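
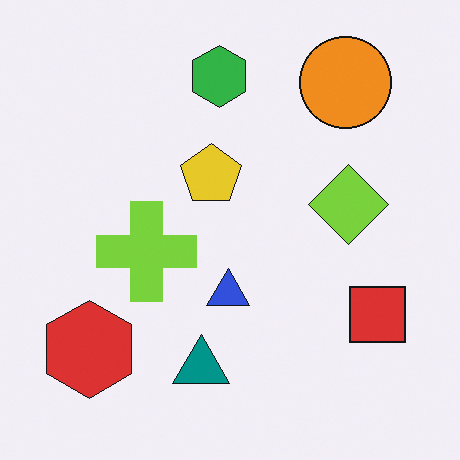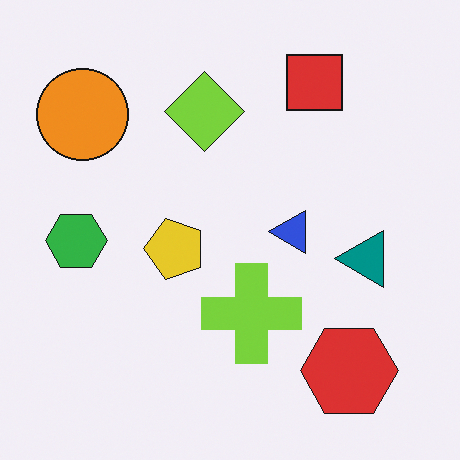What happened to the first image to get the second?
It was rotated 90° counter-clockwise.

The orange circle sits in the top-right of the first image and the top-left of the second — consistent with a whole-image 90° counter-clockwise rotation.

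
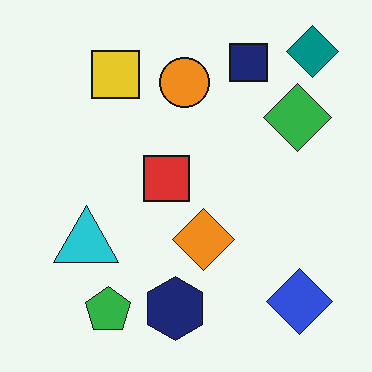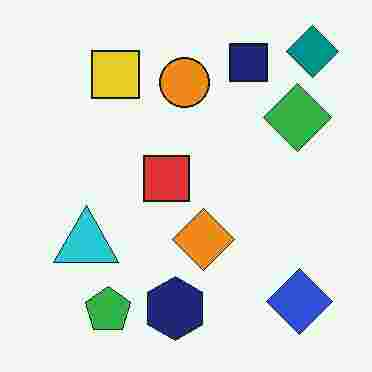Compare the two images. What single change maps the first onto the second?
The image was degraded with heavy JPEG compression.

Blocky 8×8 compression artifacts appear around shape edges and the flat background shows ringing — characteristic JPEG degradation.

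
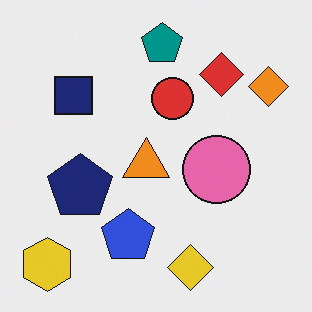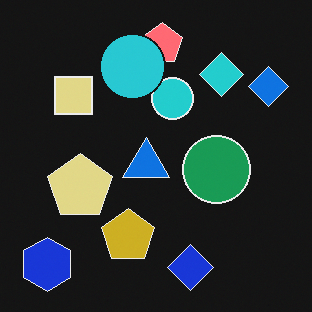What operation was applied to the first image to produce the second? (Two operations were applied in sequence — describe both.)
The image was color-inverted (negative), then overlaid with an additional cyan circle.

The light background has become dark and every shape's color is its complement — a photographic negative. A cyan circle appears in the second image that is absent from the first.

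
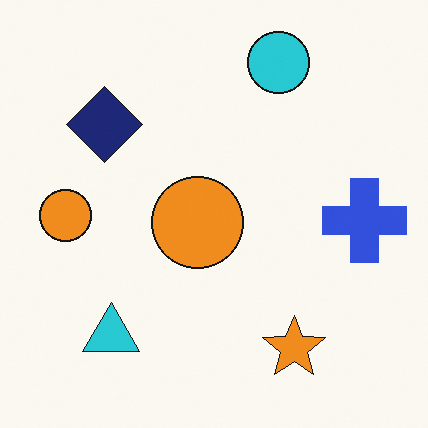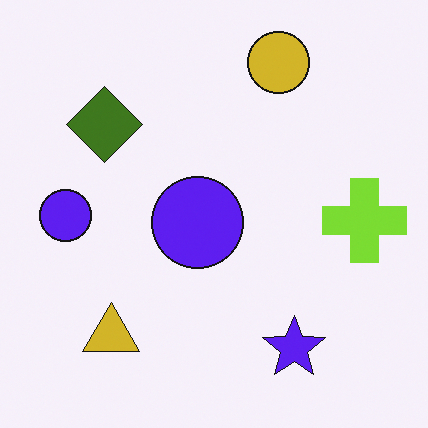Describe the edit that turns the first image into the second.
The second image is the first hue-shifted by a large amount.

Every shape's color has rotated by the same amount around the hue wheel — a uniform hue shift.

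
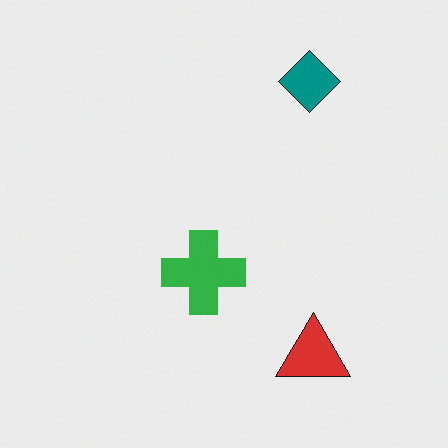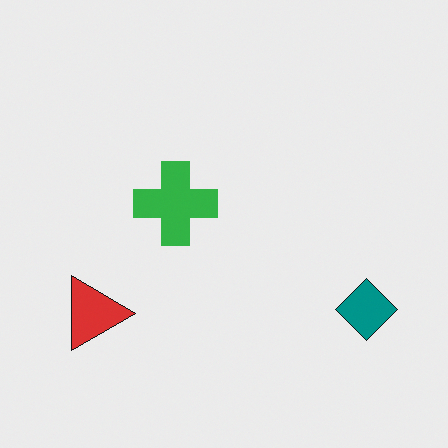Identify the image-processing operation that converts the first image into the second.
The transformation is: rotated 90° clockwise.

The teal diamond sits in the top-right of the first image and the bottom-right of the second — consistent with a whole-image 90° clockwise rotation.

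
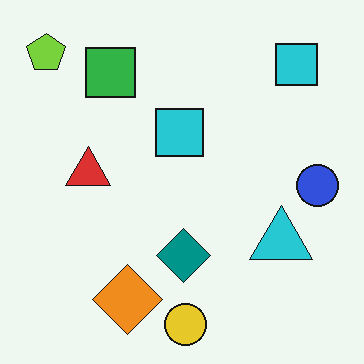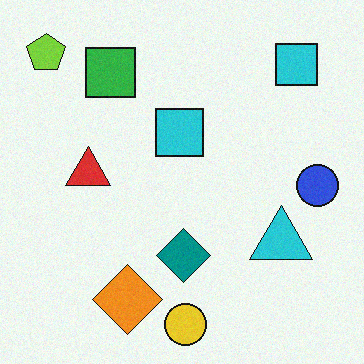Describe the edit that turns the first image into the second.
The image was degraded with subtle gaussian noise.

Random speckle covers the whole image, including the flat background.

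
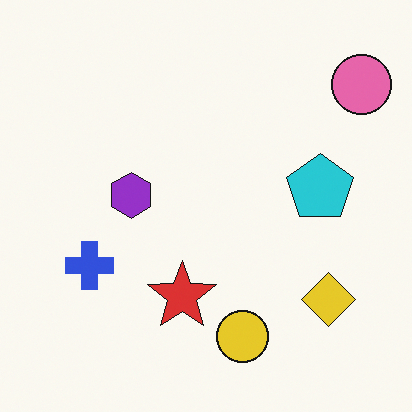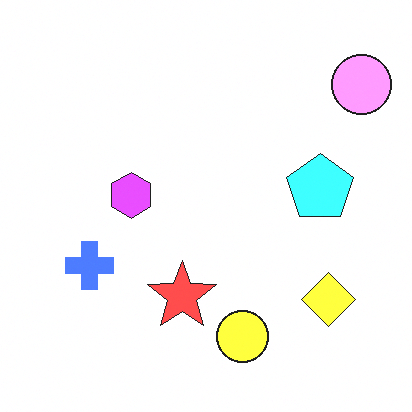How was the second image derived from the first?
This is the original image noticeably brightened.

Every pixel — background and shapes alike — is uniformly brightened.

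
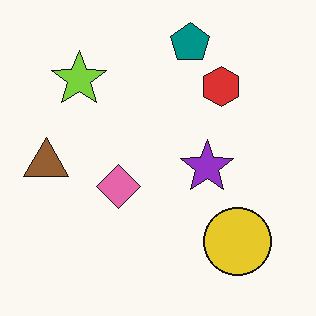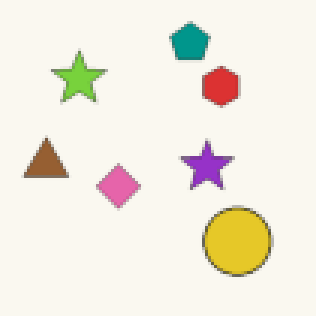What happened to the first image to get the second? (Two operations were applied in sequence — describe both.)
Slightly softened, then lightly pixelated (a mild mosaic effect).

Shape edges and outlines are uniformly softened across the whole image. Shapes are reduced to large square blocks; fine edges and outlines are lost — a downscale-then-upscale (mosaic) effect.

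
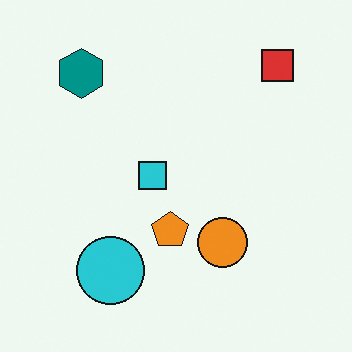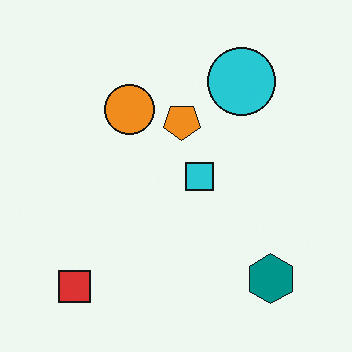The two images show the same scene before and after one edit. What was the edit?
The image was rotated 180°.

The red square sits in the top-right of the first image and the bottom-left of the second — consistent with a whole-image 180° rotation.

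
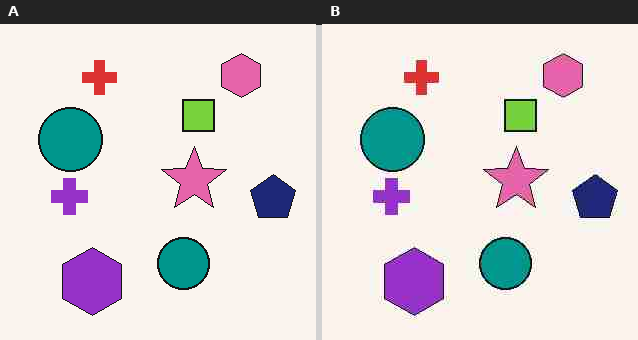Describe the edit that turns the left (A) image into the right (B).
It was degraded with heavy JPEG compression.

Blocky 8×8 compression artifacts appear around shape edges and the flat background shows ringing — characteristic JPEG degradation.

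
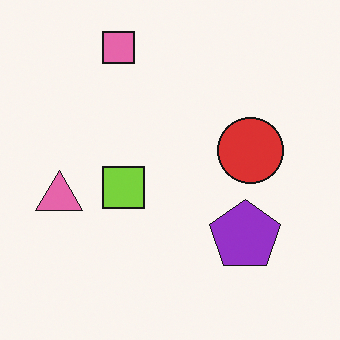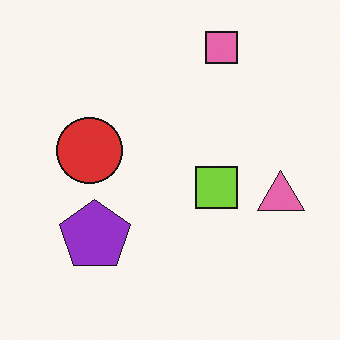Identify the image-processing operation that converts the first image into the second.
Flipped horizontally (left ↔ right).

The pink triangle is in the left of the first image and the right of the second — shapes on opposite sides of the vertical midline have swapped in a mirror flip.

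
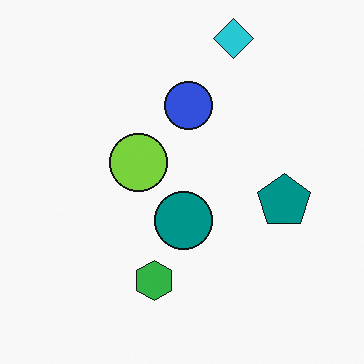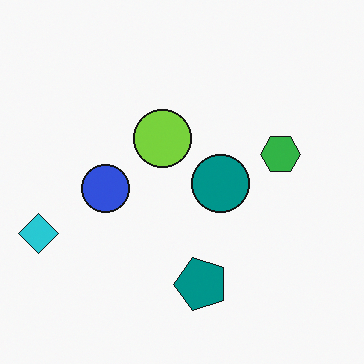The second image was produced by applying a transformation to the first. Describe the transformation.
The image was transposed (reflected across the top-left ↔ bottom-right diagonal).

Shapes have swapped their row and column positions — what was in the top-right is now in the bottom-left — a diagonal reflection.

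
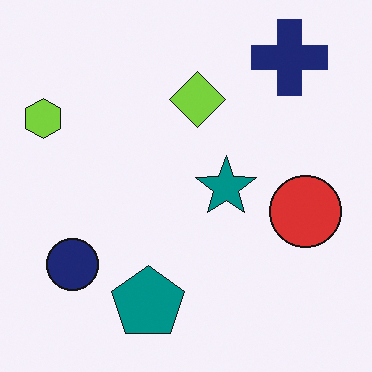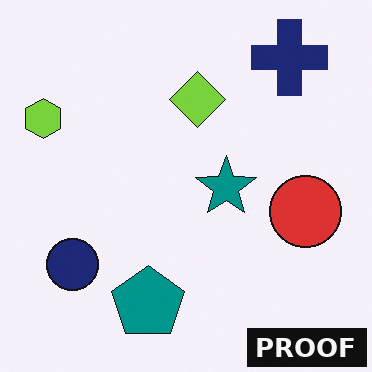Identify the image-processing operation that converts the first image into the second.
It was watermarked with the text "PROOF" in the lower-right corner.

A dark label reading "PROOF" appears in the lower-right corner.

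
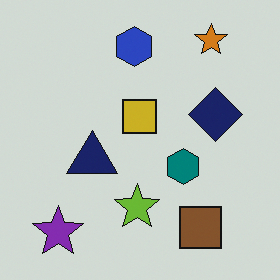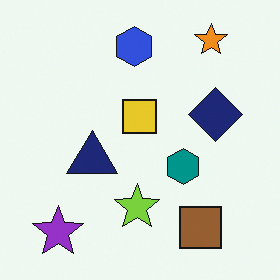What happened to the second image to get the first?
The image was slightly darkened.

Every pixel — background and shapes alike — is uniformly darkened.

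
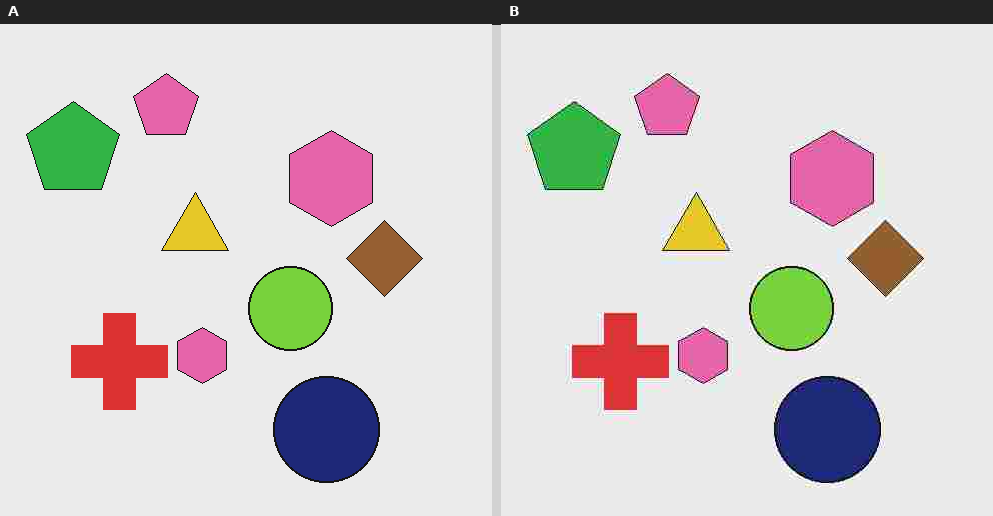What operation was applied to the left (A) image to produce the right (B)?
The transformation is: heavily JPEG-compressed with obvious blocking artifacts.

Blocky 8×8 compression artifacts appear around shape edges and the flat background shows ringing — characteristic JPEG degradation.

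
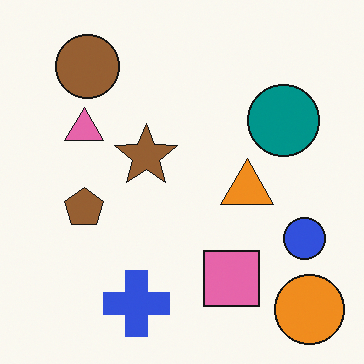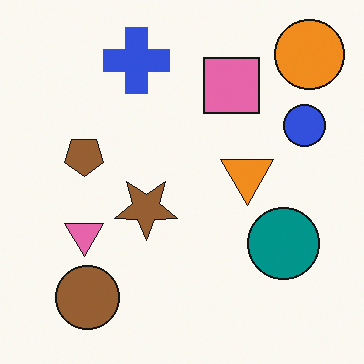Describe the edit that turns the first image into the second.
This is the original image flipped vertically (top ↔ bottom).

The orange circle is in the bottom-right of the first image and the top-right of the second — shapes on opposite sides of the horizontal midline have swapped in a mirror flip.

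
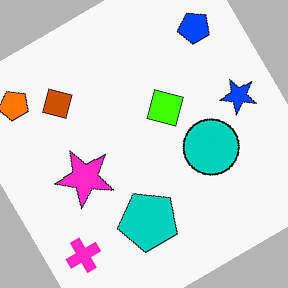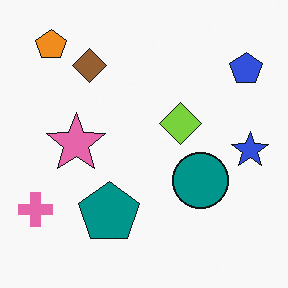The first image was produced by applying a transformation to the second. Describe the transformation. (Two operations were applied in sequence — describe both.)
Rotated counter-clockwise by a large amount — several tens of degrees, then heavily oversaturated.

Every shape is tilted by the same angle and the image corners show triangular fill wedges — a whole-image rotation by a non-right angle. All colors are more vivid — a global saturation change.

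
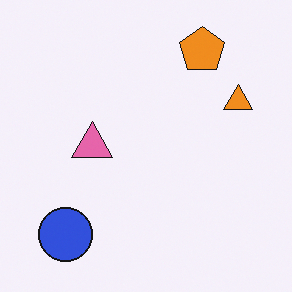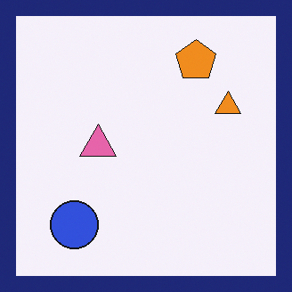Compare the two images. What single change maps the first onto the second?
The image was framed with a navy border.

A solid navy frame runs around the edge of the second image, with the content slightly shrunk inside it.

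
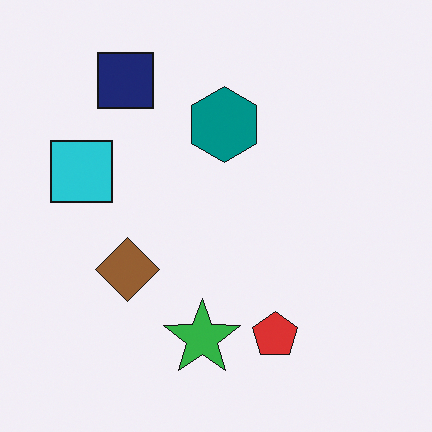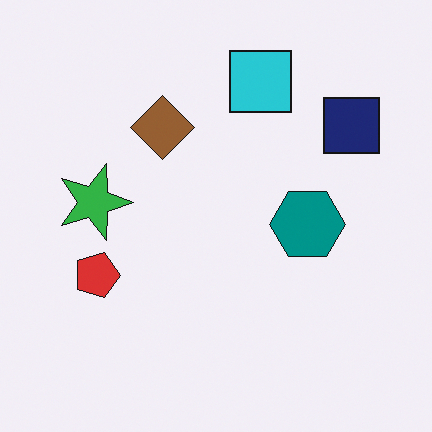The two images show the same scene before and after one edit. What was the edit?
The second image is the first rotated 90° clockwise.

The navy square sits in the top-left of the first image and the top-right of the second — consistent with a whole-image 90° clockwise rotation.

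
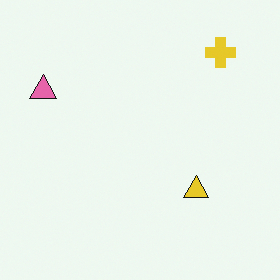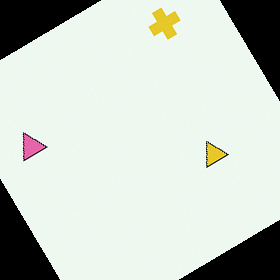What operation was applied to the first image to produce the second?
The second image is the first rotated counter-clockwise by a large amount — several tens of degrees.

Every shape is tilted by the same angle and the image corners show triangular fill wedges — a whole-image rotation by a non-right angle.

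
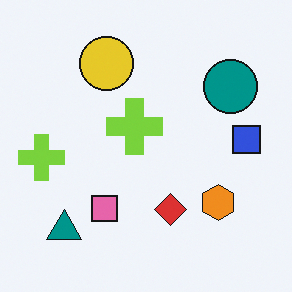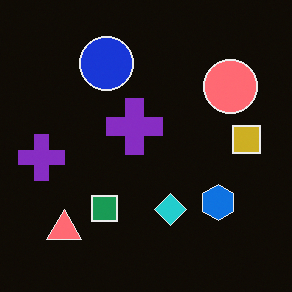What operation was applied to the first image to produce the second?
The image was color-inverted (negative).

The light background has become dark and every shape's color is its complement — a photographic negative.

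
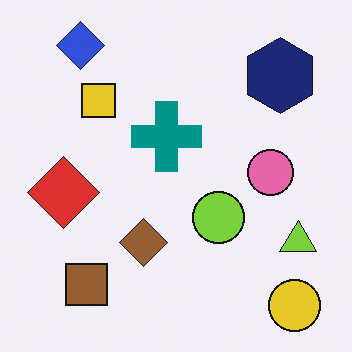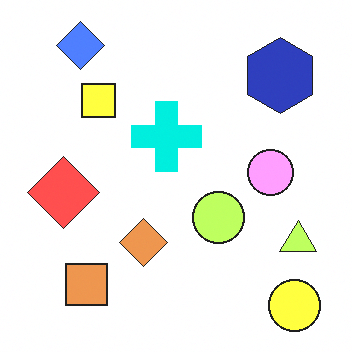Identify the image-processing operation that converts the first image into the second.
It was substantially brightened.

Every pixel — background and shapes alike — is uniformly brightened.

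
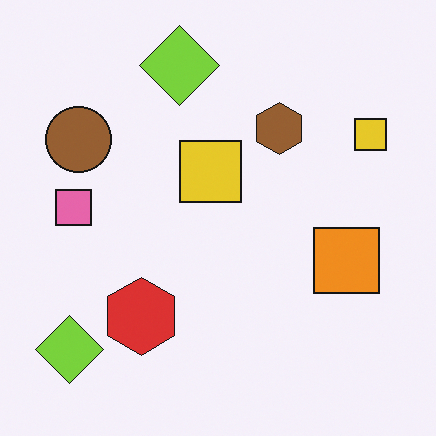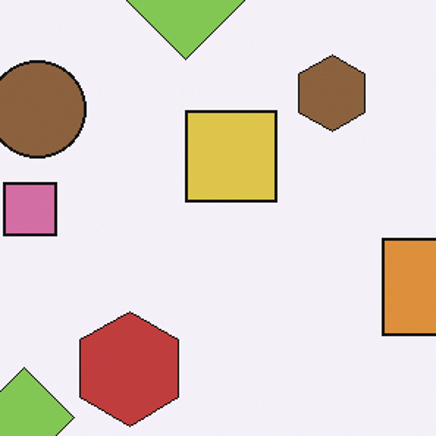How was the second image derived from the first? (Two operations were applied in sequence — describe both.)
It was slightly desaturated, then cropped to a modestly smaller region and rescaled.

All colors are more muted and greyish — a global saturation change. The visible shapes are larger and the field of view is narrower; shapes near the original edges may be partly or wholly outside the frame — a crop-and-rescale.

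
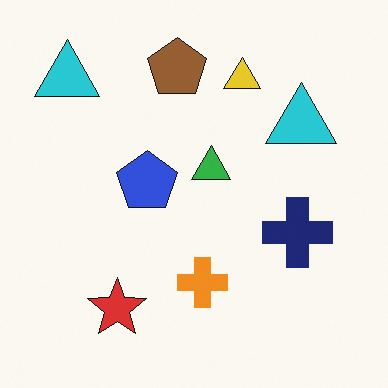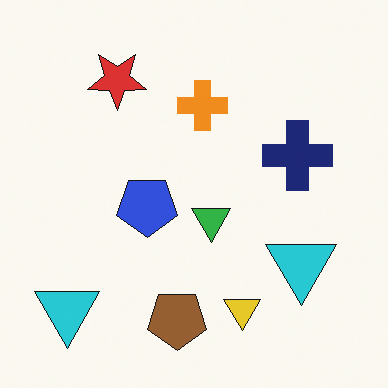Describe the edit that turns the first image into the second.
The image was flipped vertically (top ↔ bottom).

The brown pentagon is in the top of the first image and the bottom of the second — shapes on opposite sides of the horizontal midline have swapped in a mirror flip.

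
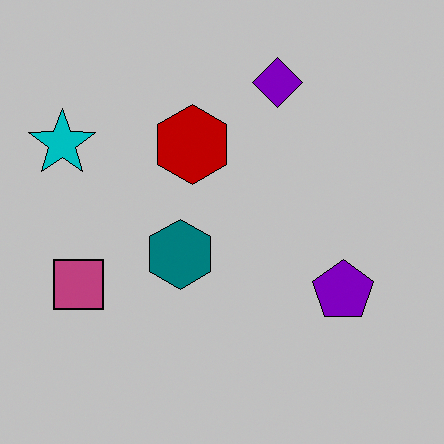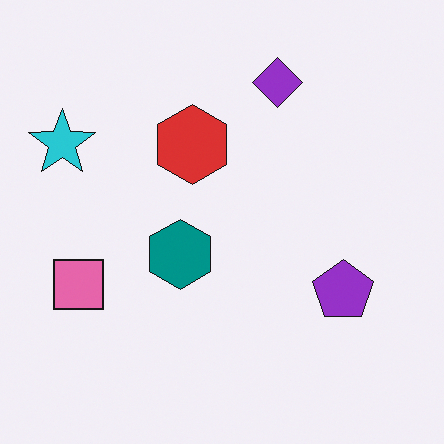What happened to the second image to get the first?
The first image is the second aggressively posterized.

Each flat color has snapped to a coarser quantized level — most visibly, the near-white background has dropped to a flat grey.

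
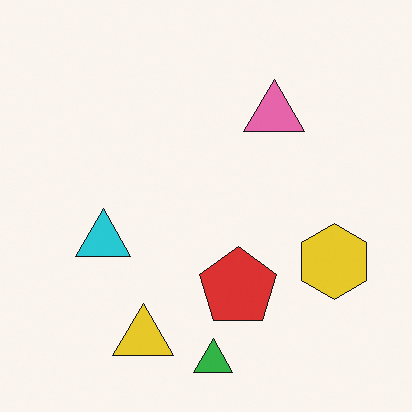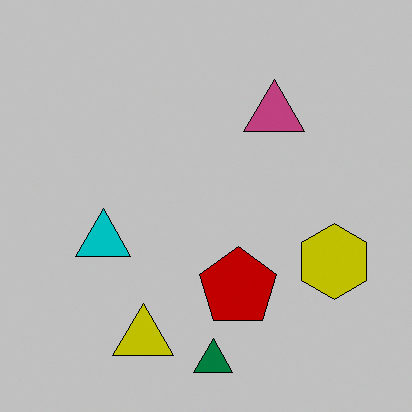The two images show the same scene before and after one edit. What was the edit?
The second image is the first heavily posterized to just a handful of flat colors.

Each flat color has snapped to a coarser quantized level — most visibly, the near-white background has dropped to a flat grey.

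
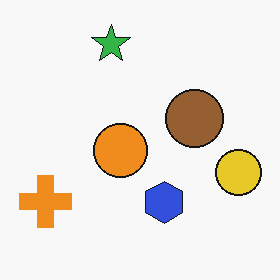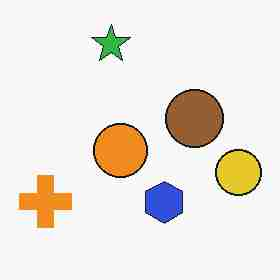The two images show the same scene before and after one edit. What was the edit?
Heavily JPEG-compressed with obvious blocking artifacts.

Blocky 8×8 compression artifacts appear around shape edges and the flat background shows ringing — characteristic JPEG degradation.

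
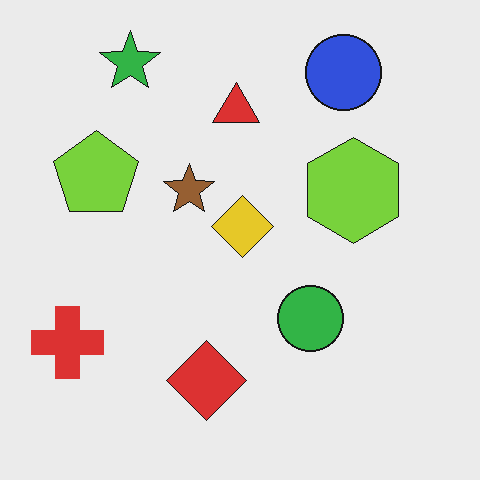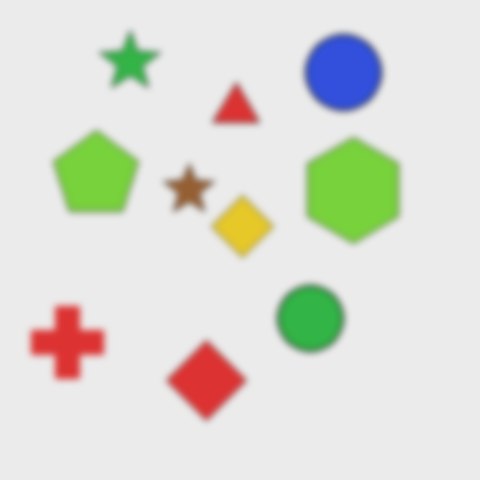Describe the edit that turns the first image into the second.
The image was moderately blurred.

Shape edges and outlines are uniformly softened across the whole image.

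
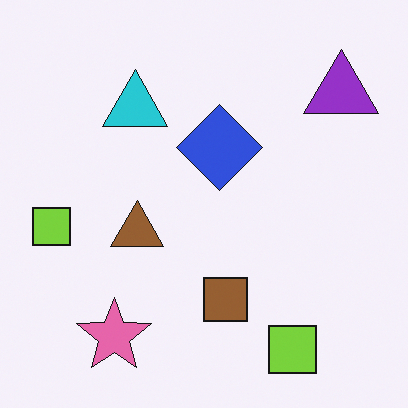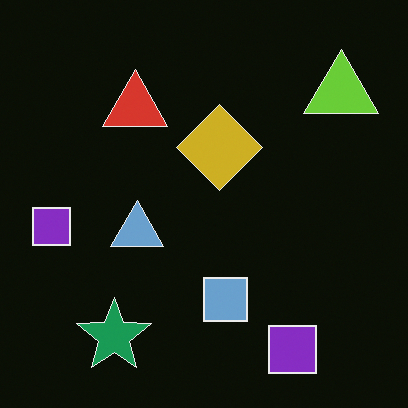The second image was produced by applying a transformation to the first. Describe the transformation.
It was color-inverted (negative).

The light background has become dark and every shape's color is its complement — a photographic negative.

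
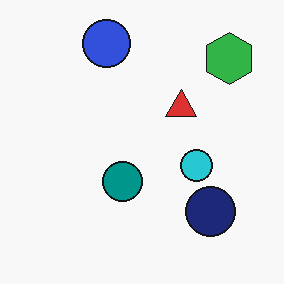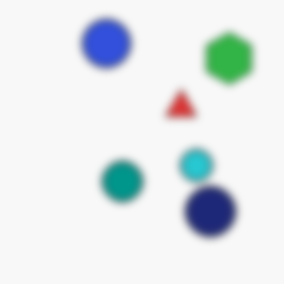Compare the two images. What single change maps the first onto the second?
The second image is the first moderately blurred.

Shape edges and outlines are uniformly softened across the whole image.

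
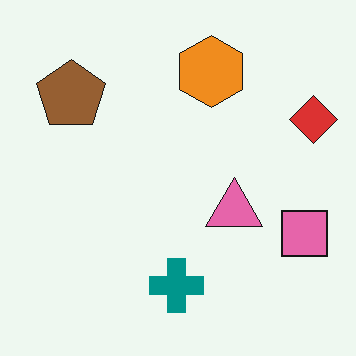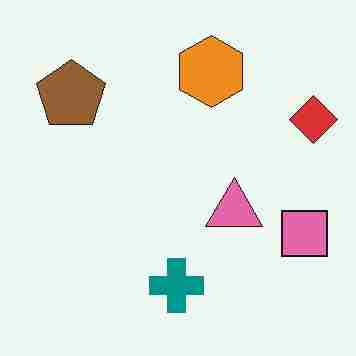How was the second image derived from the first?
The image was heavily JPEG-compressed with obvious blocking artifacts.

Blocky 8×8 compression artifacts appear around shape edges and the flat background shows ringing — characteristic JPEG degradation.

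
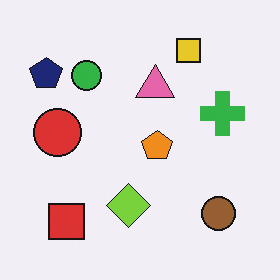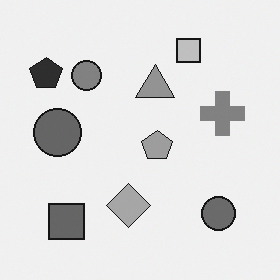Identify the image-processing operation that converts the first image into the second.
It was converted to grayscale.

All color is removed — every shape is now a shade of grey.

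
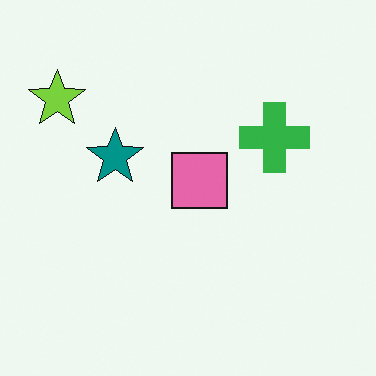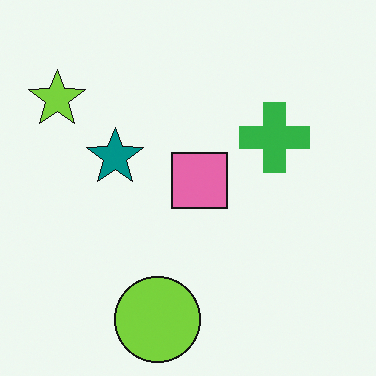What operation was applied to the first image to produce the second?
It was overlaid with an additional lime circle.

A lime circle appears in the second image that is absent from the first.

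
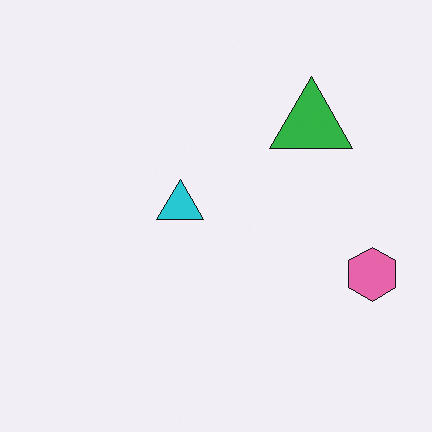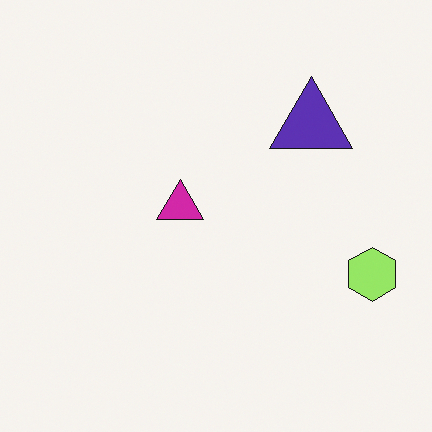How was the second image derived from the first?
It was hue-shifted through roughly a third of the color wheel.

Every shape's color has rotated by the same amount around the hue wheel — a uniform hue shift.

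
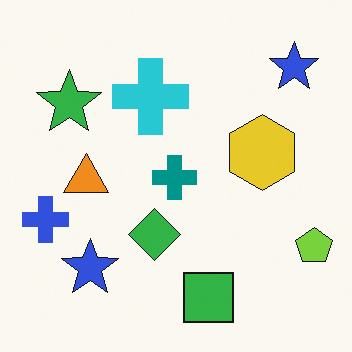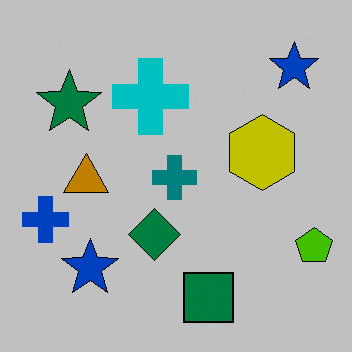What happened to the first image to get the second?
The second image is the first aggressively posterized.

Each flat color has snapped to a coarser quantized level — most visibly, the near-white background has dropped to a flat grey.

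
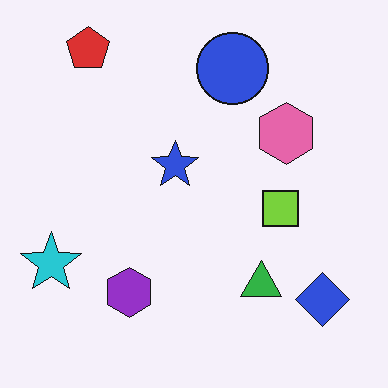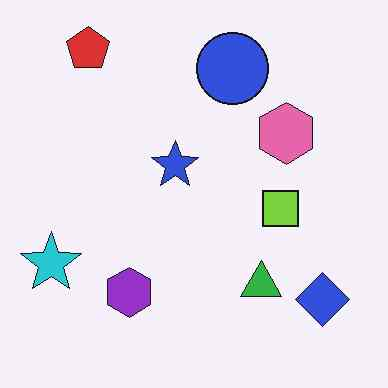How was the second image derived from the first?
It was given moderate JPEG compression.

Blocky 8×8 compression artifacts appear around shape edges and the flat background shows ringing — characteristic JPEG degradation.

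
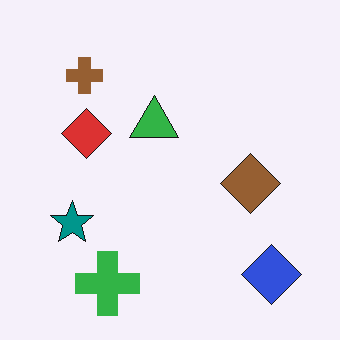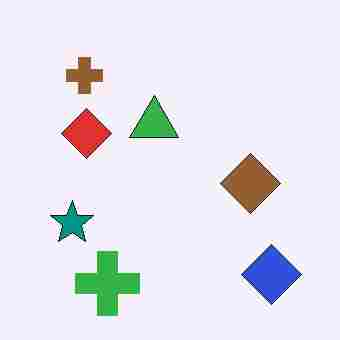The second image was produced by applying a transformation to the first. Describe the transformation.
Degraded with heavy JPEG compression.

Blocky 8×8 compression artifacts appear around shape edges and the flat background shows ringing — characteristic JPEG degradation.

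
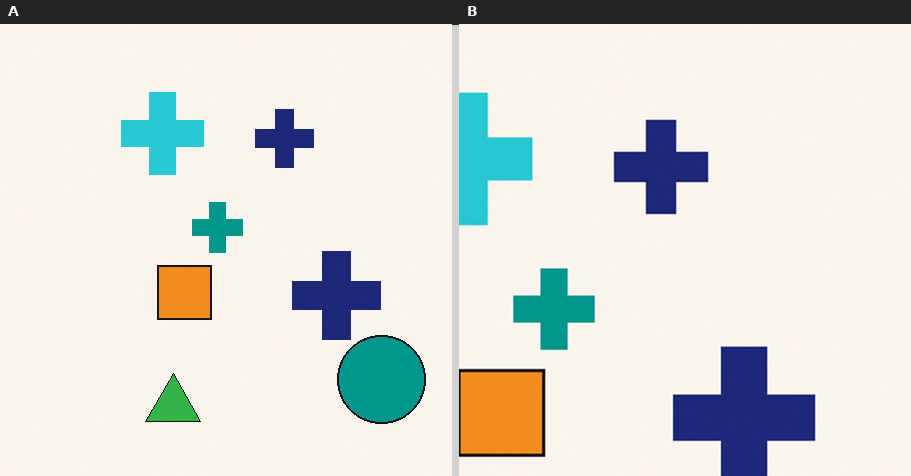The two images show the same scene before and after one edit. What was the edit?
Cropped to a modestly smaller region and rescaled.

The visible shapes are larger and the field of view is narrower; shapes near the original edges may be partly or wholly outside the frame — a crop-and-rescale.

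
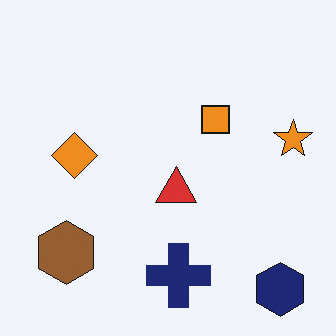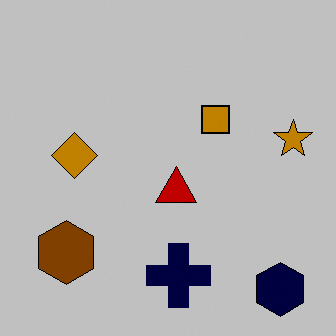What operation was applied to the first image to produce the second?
The second image is the first heavily posterized to just a handful of flat colors.

Each flat color has snapped to a coarser quantized level — most visibly, the near-white background has dropped to a flat grey.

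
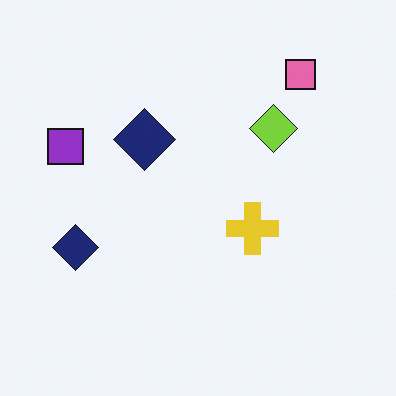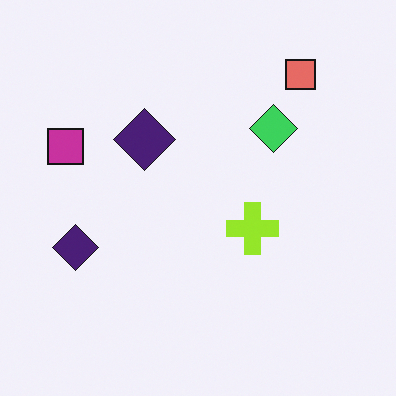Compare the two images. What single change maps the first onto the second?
The image was hue-shifted by a small amount.

Every shape's color has rotated by the same amount around the hue wheel — a uniform hue shift.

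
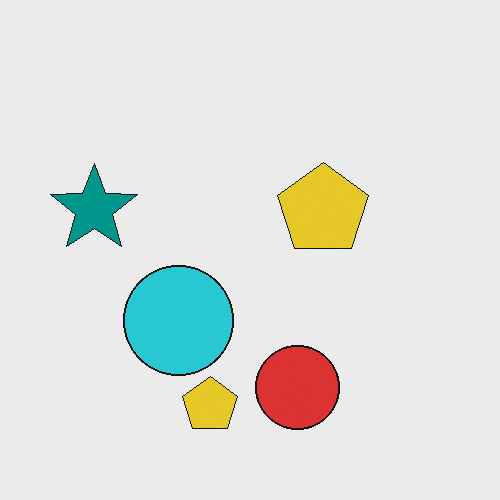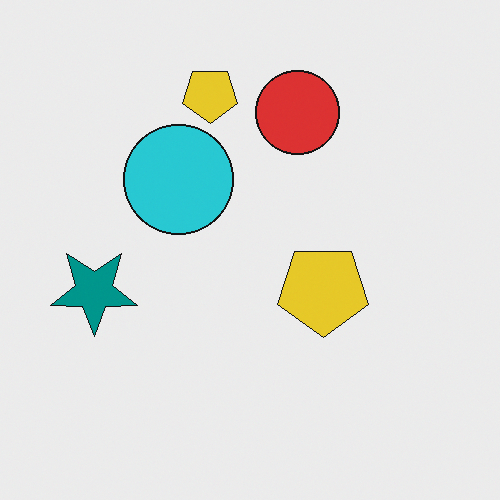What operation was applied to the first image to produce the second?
Flipped vertically (top ↔ bottom).

The red circle is in the bottom of the first image and the top of the second — shapes on opposite sides of the horizontal midline have swapped in a mirror flip.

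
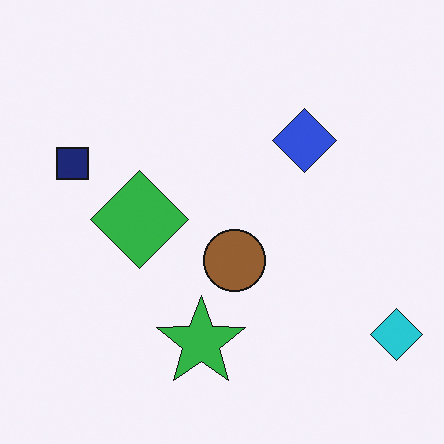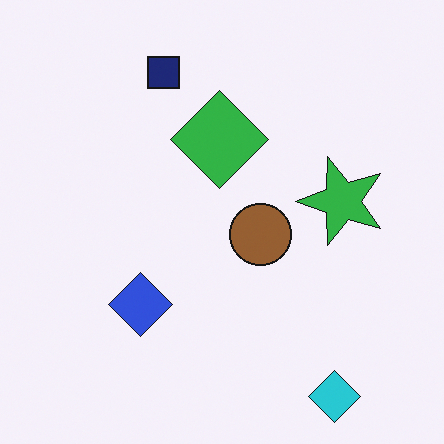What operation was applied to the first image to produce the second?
The transformation is: transposed (reflected across the top-left ↔ bottom-right diagonal).

Shapes have swapped their row and column positions — what was in the top-right is now in the bottom-left — a diagonal reflection.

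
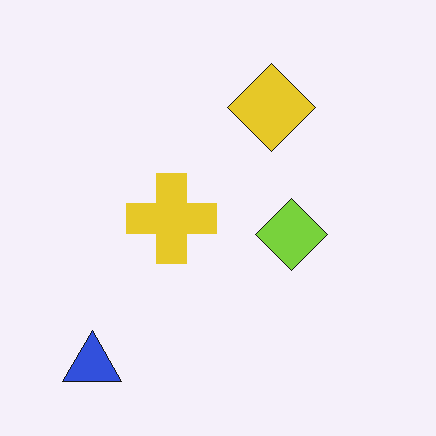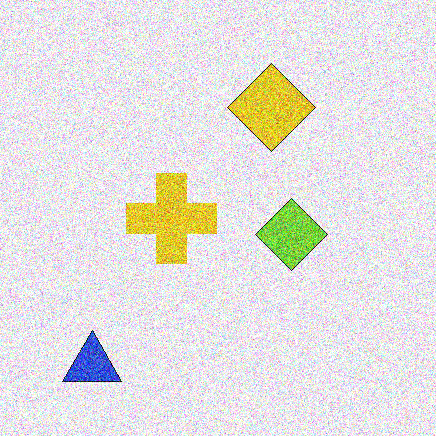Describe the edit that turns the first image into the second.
The image was degraded with heavy additive noise.

Random speckle covers the whole image, including the flat background.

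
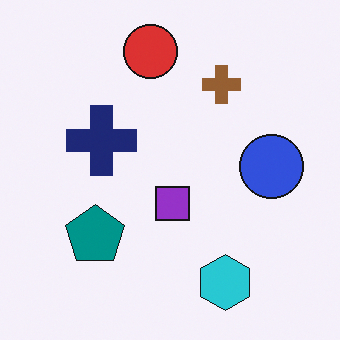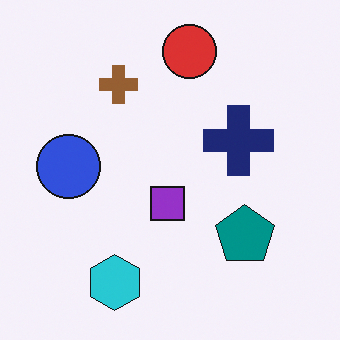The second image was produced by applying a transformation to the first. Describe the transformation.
The transformation is: flipped horizontally (left ↔ right).

The blue circle is in the right of the first image and the left of the second — shapes on opposite sides of the vertical midline have swapped in a mirror flip.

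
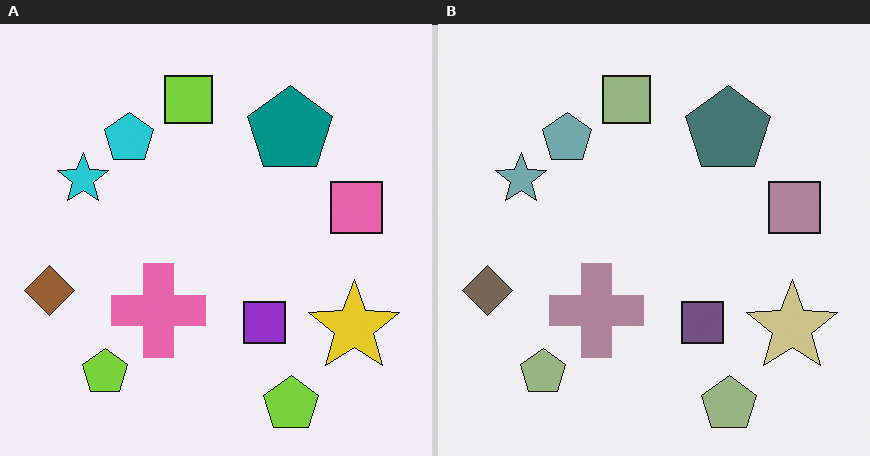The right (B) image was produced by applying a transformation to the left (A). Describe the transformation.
The transformation is: heavily desaturated.

All colors are more muted and greyish — a global saturation change.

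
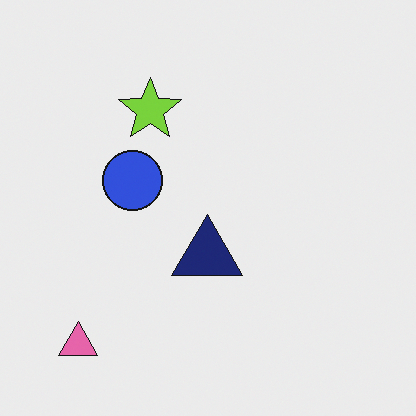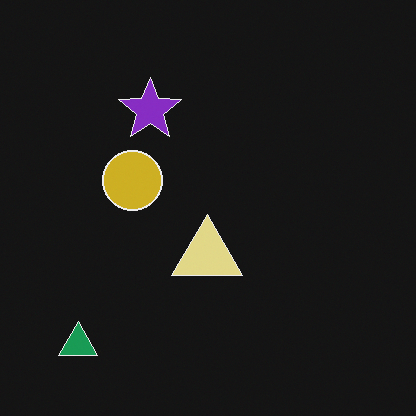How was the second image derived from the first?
The second image is the first color-inverted (negative).

The light background has become dark and every shape's color is its complement — a photographic negative.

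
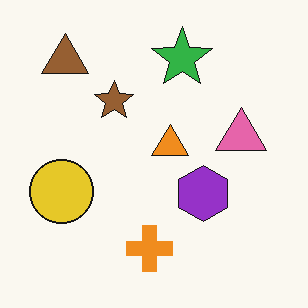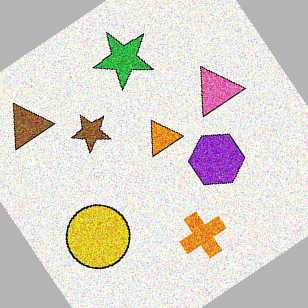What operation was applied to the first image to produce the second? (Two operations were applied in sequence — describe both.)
It was degraded with a thick layer of grain, then rotated counter-clockwise by a large amount — several tens of degrees.

Random speckle covers the whole image, including the flat background. Every shape is tilted by the same angle and the image corners show triangular fill wedges — a whole-image rotation by a non-right angle.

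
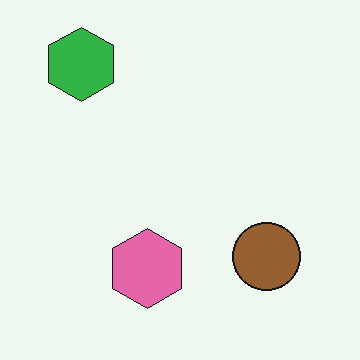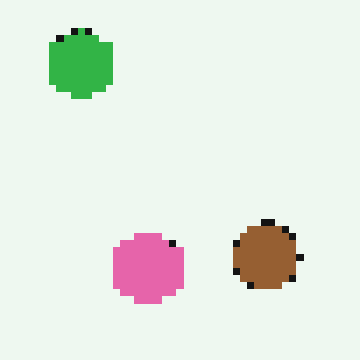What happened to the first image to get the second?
The image was moderately pixelated.

Shapes are reduced to large square blocks; fine edges and outlines are lost — a downscale-then-upscale (mosaic) effect.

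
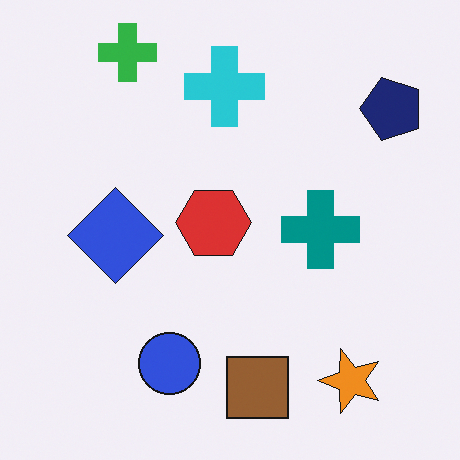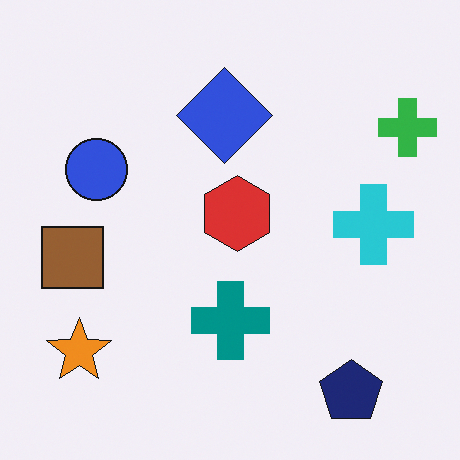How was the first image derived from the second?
Rotated 90° counter-clockwise.

The green cross sits in the top-right of the second image and the top-left of the first — consistent with a whole-image 90° counter-clockwise rotation.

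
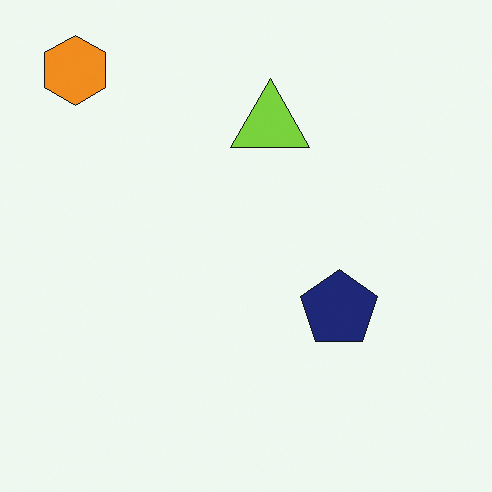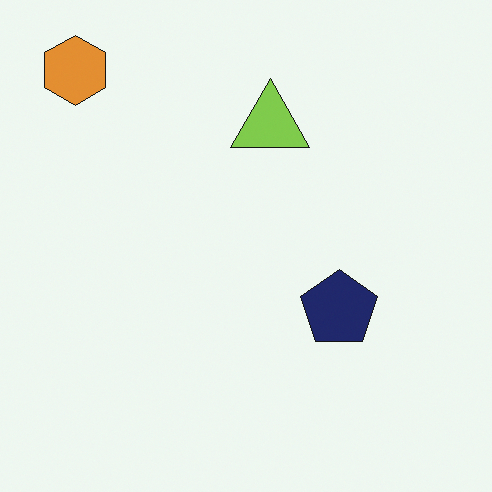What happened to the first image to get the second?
It was slightly desaturated.

All colors are more muted and greyish — a global saturation change.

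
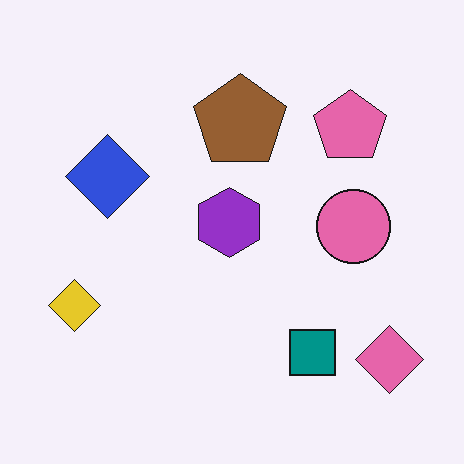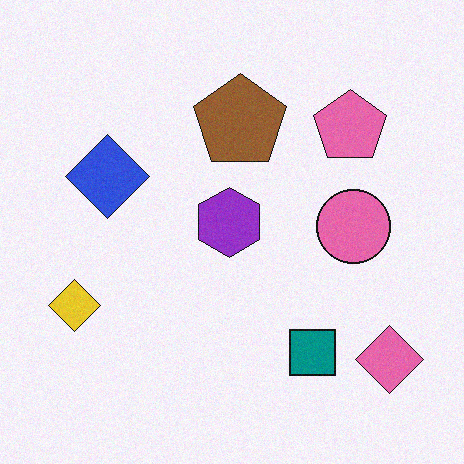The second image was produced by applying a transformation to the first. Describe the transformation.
It was degraded with light additive noise.

Random speckle covers the whole image, including the flat background.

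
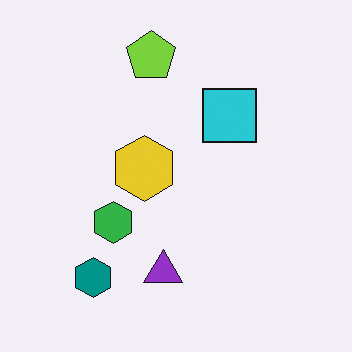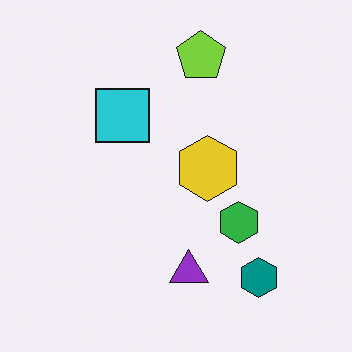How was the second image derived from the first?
The second image is the first flipped horizontally (left ↔ right).

The teal hexagon is in the bottom-left of the first image and the bottom-right of the second — shapes on opposite sides of the vertical midline have swapped in a mirror flip.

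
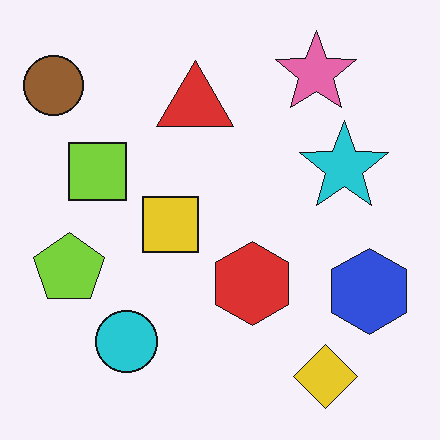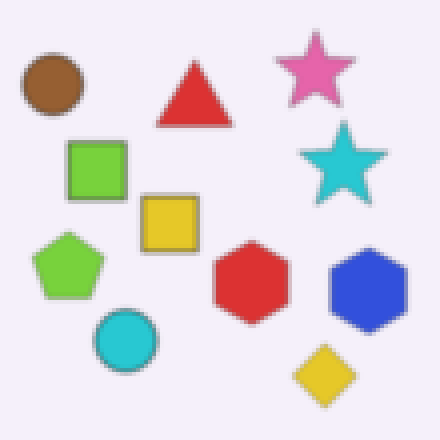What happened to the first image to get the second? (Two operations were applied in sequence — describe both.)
This is the original image slightly softened, then lightly pixelated (a mild mosaic effect).

Shape edges and outlines are uniformly softened across the whole image. Shapes are reduced to large square blocks; fine edges and outlines are lost — a downscale-then-upscale (mosaic) effect.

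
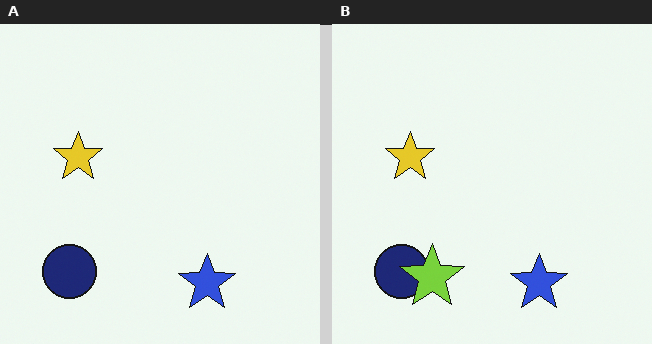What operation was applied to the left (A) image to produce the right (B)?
The image was overlaid with an additional lime star.

A lime star appears in the right (B) image that is absent from the left (A).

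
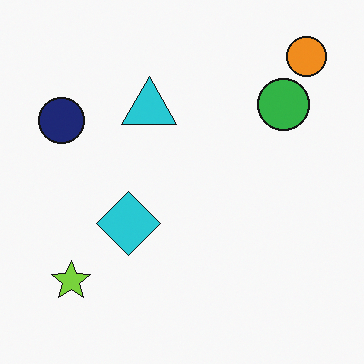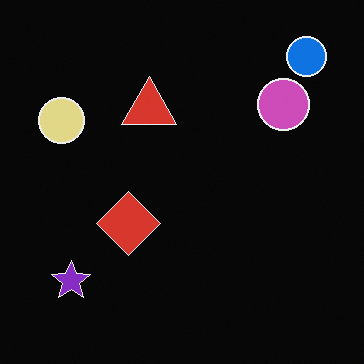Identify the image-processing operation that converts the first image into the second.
The second image is the first color-inverted (negative).

The light background has become dark and every shape's color is its complement — a photographic negative.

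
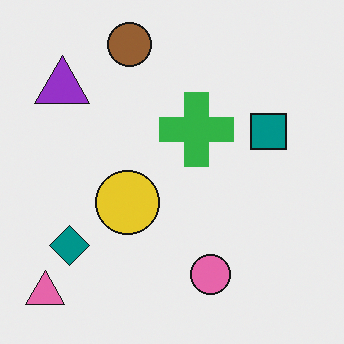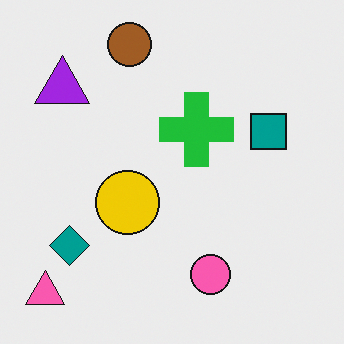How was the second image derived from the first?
It was slightly oversaturated.

All colors are more vivid — a global saturation change.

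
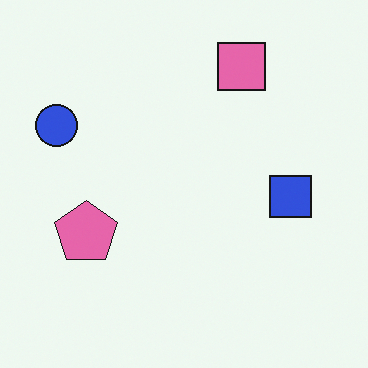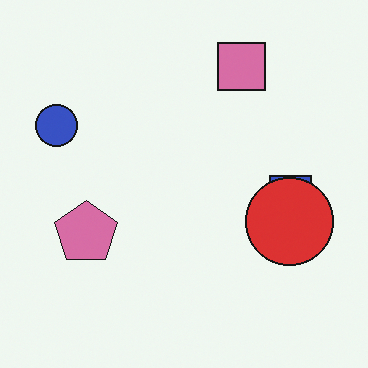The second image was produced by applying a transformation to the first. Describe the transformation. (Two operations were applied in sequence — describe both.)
The image was slightly desaturated, then overlaid with an additional red circle.

All colors are more muted and greyish — a global saturation change. A red circle appears in the second image that is absent from the first.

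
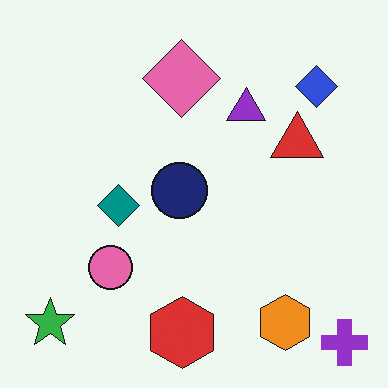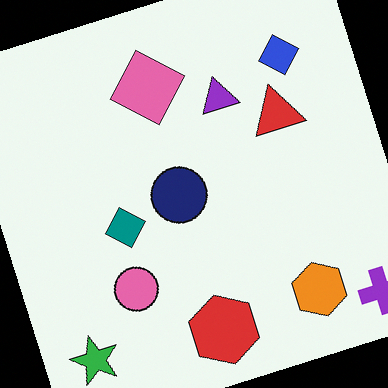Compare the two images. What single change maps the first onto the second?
The image was rotated counter-clockwise by a moderate amount.

Every shape is tilted by the same angle and the image corners show triangular fill wedges — a whole-image rotation by a non-right angle.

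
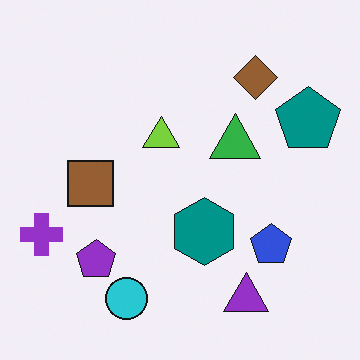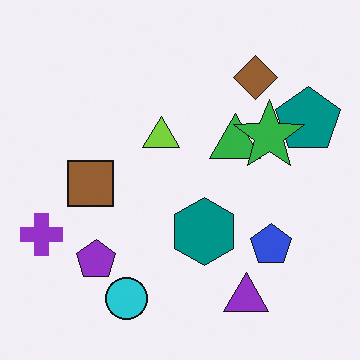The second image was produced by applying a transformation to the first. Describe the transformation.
This is the original image overlaid with an additional green star.

A green star appears in the second image that is absent from the first.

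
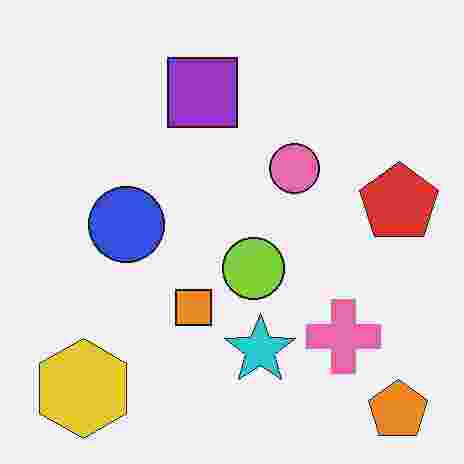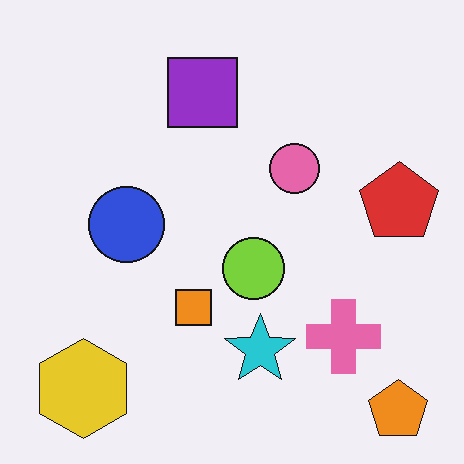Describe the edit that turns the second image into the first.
This is the original image heavily JPEG-compressed with obvious blocking artifacts.

Blocky 8×8 compression artifacts appear around shape edges and the flat background shows ringing — characteristic JPEG degradation.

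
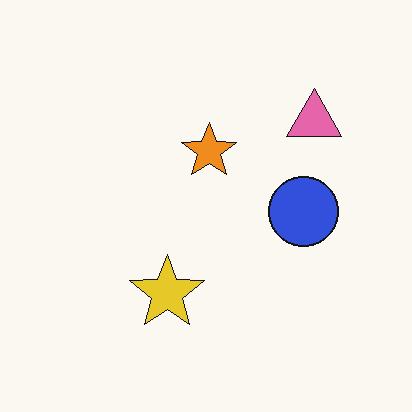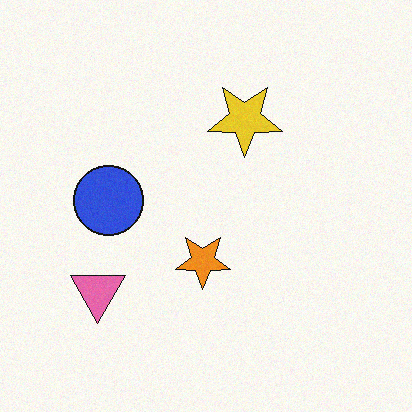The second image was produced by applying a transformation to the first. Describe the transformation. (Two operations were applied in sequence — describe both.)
Rotated 180°, then degraded with a light layer of grain.

The pink triangle sits in the top-right of the first image and the bottom-left of the second — consistent with a whole-image 180° rotation. Random speckle covers the whole image, including the flat background.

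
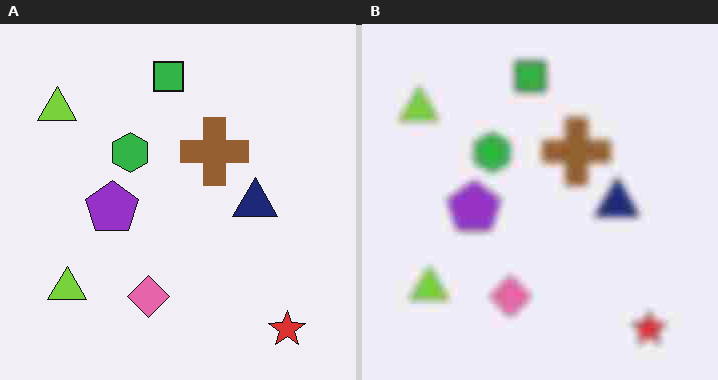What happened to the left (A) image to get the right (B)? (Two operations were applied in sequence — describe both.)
It was noticeably gaussian-blurred, then heavily JPEG-compressed with obvious blocking artifacts.

Shape edges and outlines are uniformly softened across the whole image. Blocky 8×8 compression artifacts appear around shape edges and the flat background shows ringing — characteristic JPEG degradation.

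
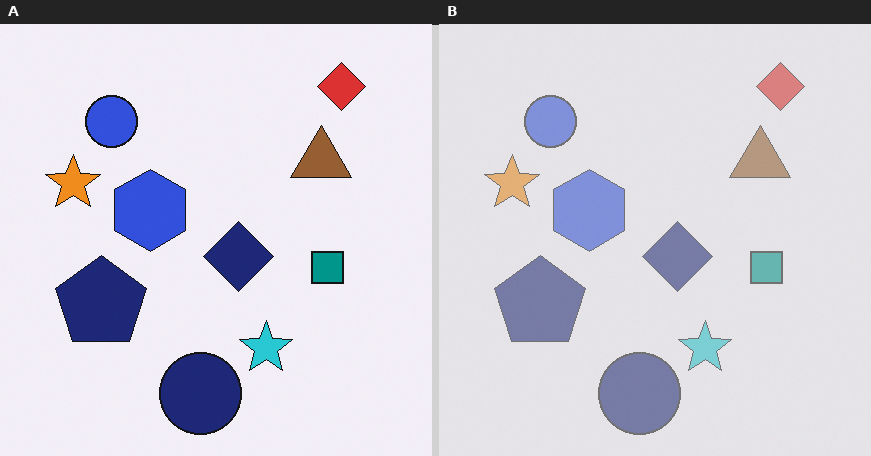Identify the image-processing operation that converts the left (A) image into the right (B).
The right (B) image is the left (A) washed out (contrast reduced).

Tones are pushed toward mid-grey across the whole image — a global contrast change.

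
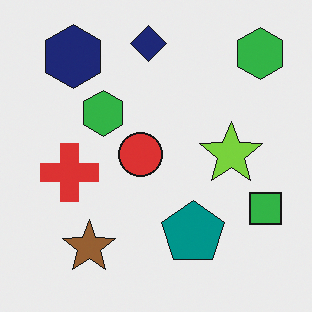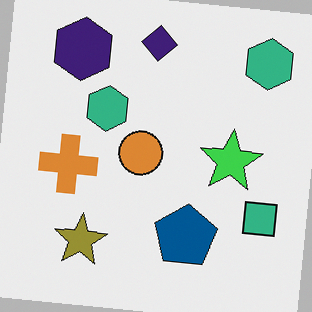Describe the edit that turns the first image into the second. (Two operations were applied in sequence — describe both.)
Rotated clockwise by a slight angle, then hue-shifted by a small amount.

Every shape is tilted by the same angle and the image corners show triangular fill wedges — a whole-image rotation by a non-right angle. Every shape's color has rotated by the same amount around the hue wheel — a uniform hue shift.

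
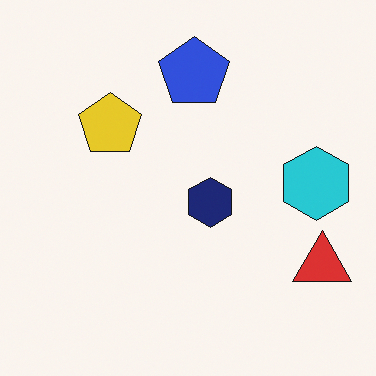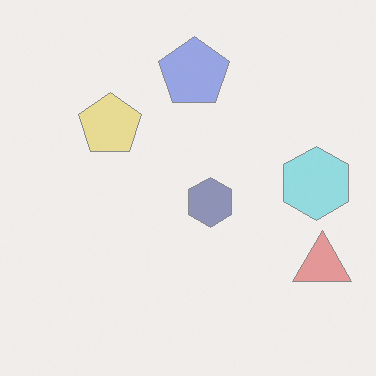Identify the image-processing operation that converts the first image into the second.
The transformation is: given much lower contrast.

Tones are pushed toward mid-grey across the whole image — a global contrast change.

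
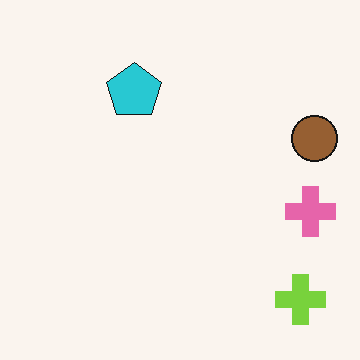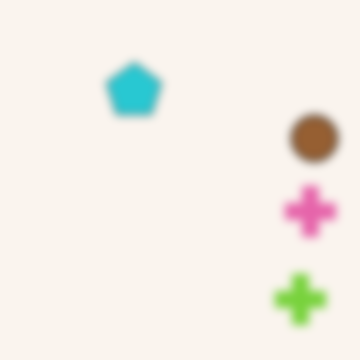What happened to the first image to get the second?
The transformation is: moderately blurred.

Shape edges and outlines are uniformly softened across the whole image.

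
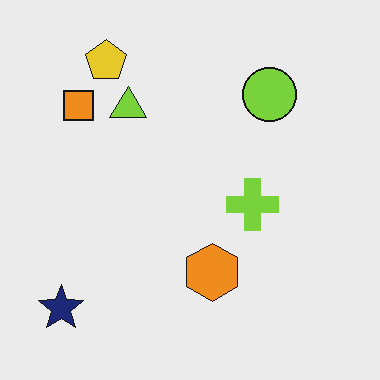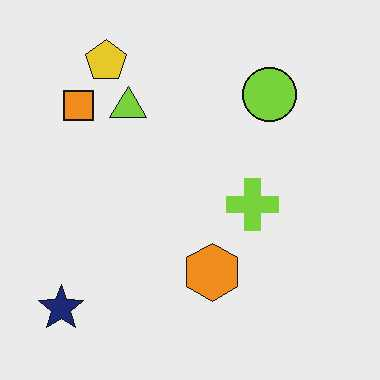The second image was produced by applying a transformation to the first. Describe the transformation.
This is the original image given moderate JPEG compression.

Blocky 8×8 compression artifacts appear around shape edges and the flat background shows ringing — characteristic JPEG degradation.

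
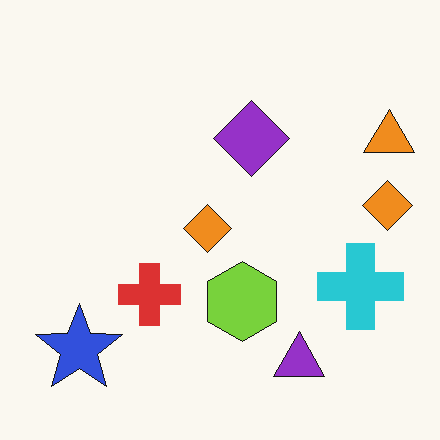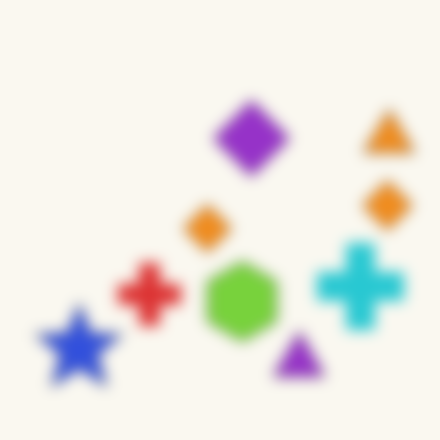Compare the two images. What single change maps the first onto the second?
The transformation is: heavily blurred.

Shape edges and outlines are uniformly softened across the whole image.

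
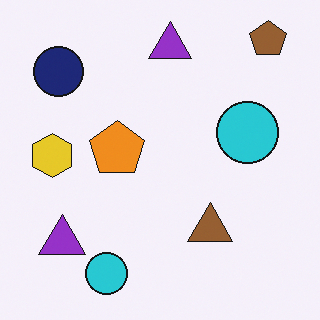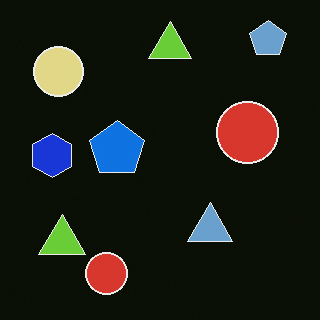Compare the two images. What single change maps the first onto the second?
The second image is the first color-inverted (negative).

The light background has become dark and every shape's color is its complement — a photographic negative.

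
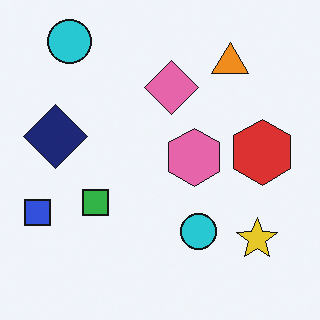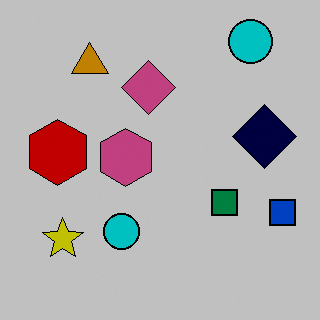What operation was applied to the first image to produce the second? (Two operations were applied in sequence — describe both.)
This is the original image flipped horizontally (left ↔ right), then heavily posterized to just a handful of flat colors.

The blue square is in the left of the first image and the right of the second — shapes on opposite sides of the vertical midline have swapped in a mirror flip. Each flat color has snapped to a coarser quantized level — most visibly, the near-white background has dropped to a flat grey.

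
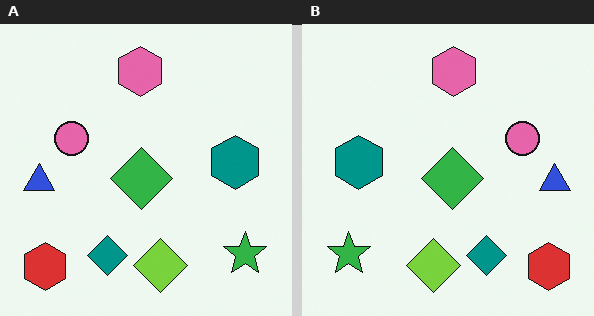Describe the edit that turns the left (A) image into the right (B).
The right (B) image is the left (A) flipped horizontally (left ↔ right).

The blue triangle is in the left of the left (A) image and the right of the right (B) — shapes on opposite sides of the vertical midline have swapped in a mirror flip.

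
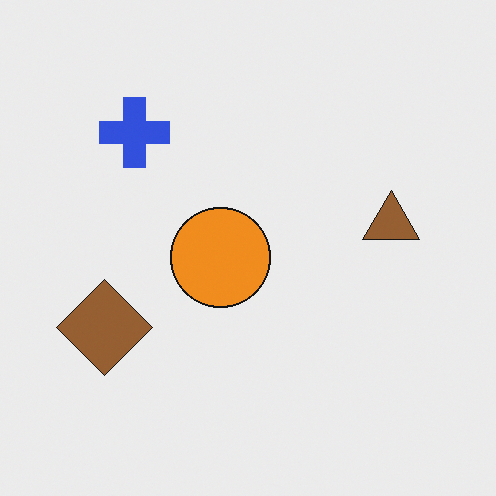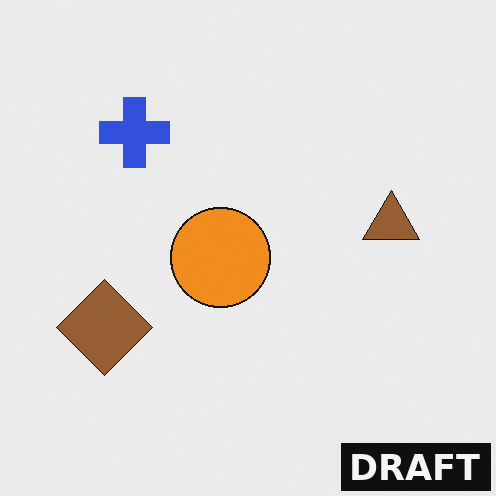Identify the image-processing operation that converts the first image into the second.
This is the original image watermarked with the text "DRAFT" in the lower-right corner.

A dark label reading "DRAFT" appears in the lower-right corner.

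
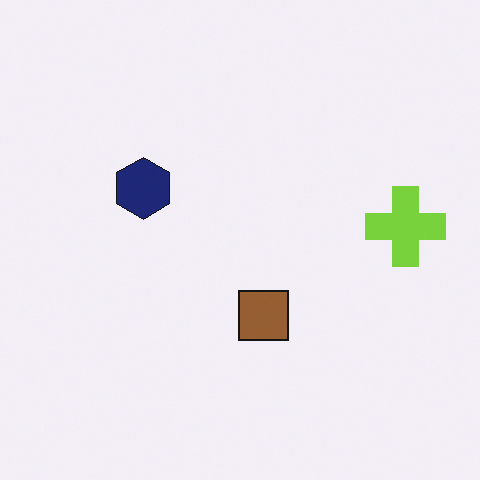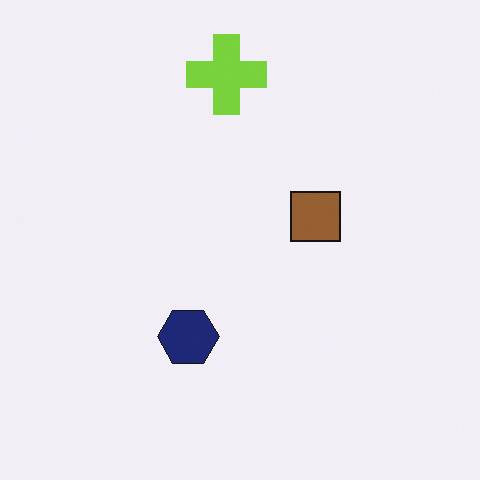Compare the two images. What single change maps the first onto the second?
It was rotated 90° counter-clockwise.

The lime cross sits in the right of the first image and the top of the second — consistent with a whole-image 90° counter-clockwise rotation.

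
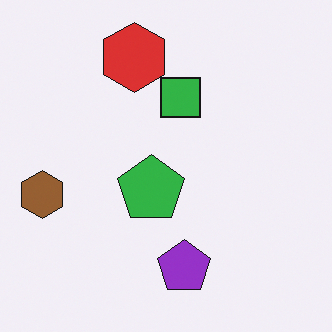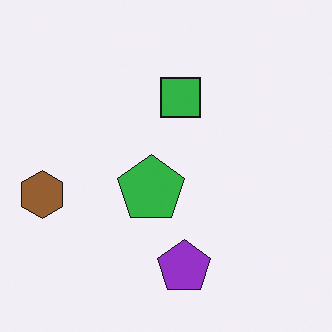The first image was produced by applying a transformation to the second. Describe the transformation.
The transformation is: overlaid with an additional red hexagon.

A red hexagon appears in the first image that is absent from the second.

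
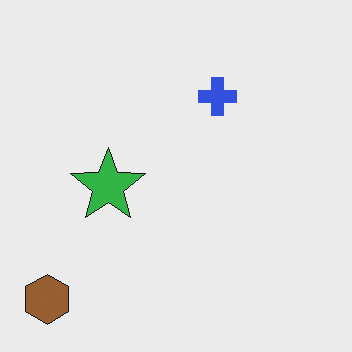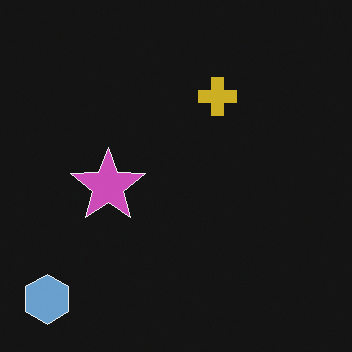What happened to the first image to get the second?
The second image is the first color-inverted (negative).

The light background has become dark and every shape's color is its complement — a photographic negative.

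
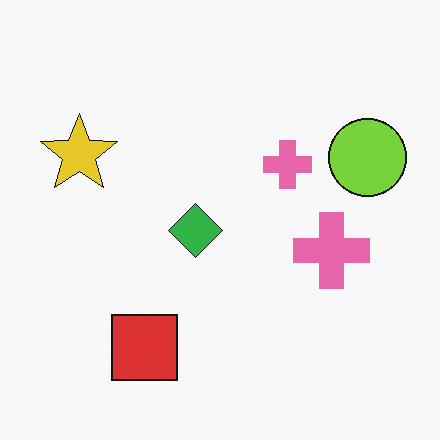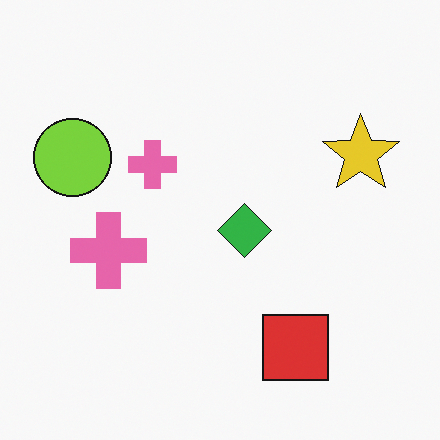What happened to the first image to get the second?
The second image is the first flipped horizontally (left ↔ right).

The lime circle is in the right of the first image and the left of the second — shapes on opposite sides of the vertical midline have swapped in a mirror flip.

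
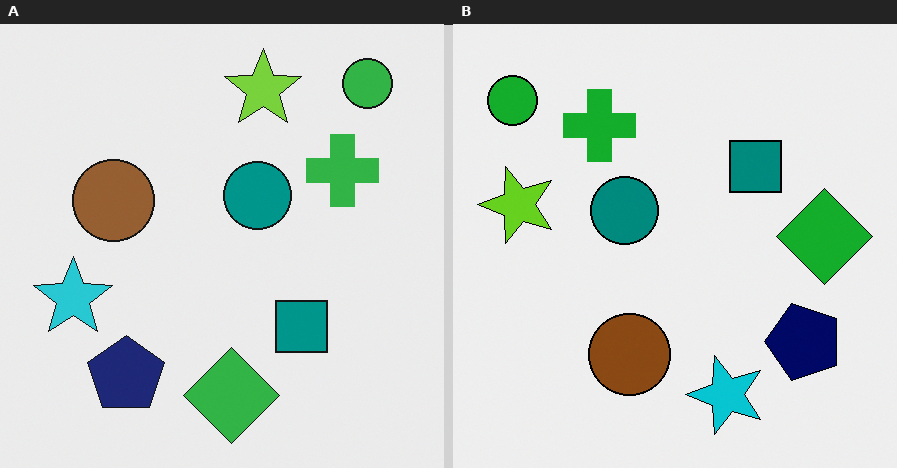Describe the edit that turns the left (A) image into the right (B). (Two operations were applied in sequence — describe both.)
Given slightly increased contrast, then rotated 90° counter-clockwise.

Tones are pushed away from mid-grey across the whole image — a global contrast change. The green circle sits in the top-right of the left (A) image and the top-left of the right (B) — consistent with a whole-image 90° counter-clockwise rotation.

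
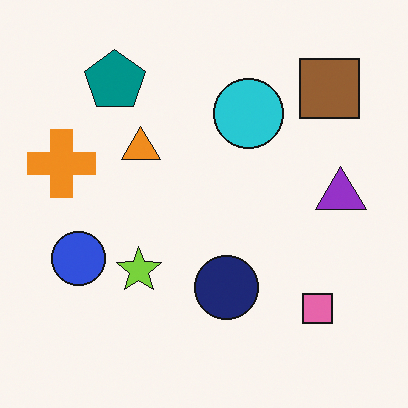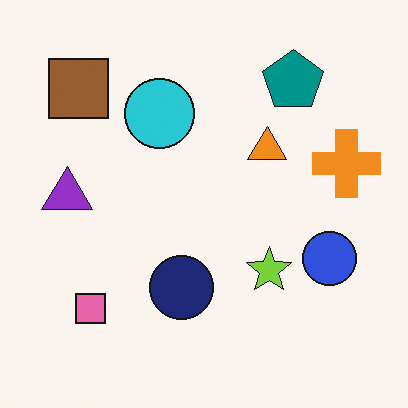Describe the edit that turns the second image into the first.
Flipped horizontally (left ↔ right).

The orange cross is in the right of the second image and the left of the first — shapes on opposite sides of the vertical midline have swapped in a mirror flip.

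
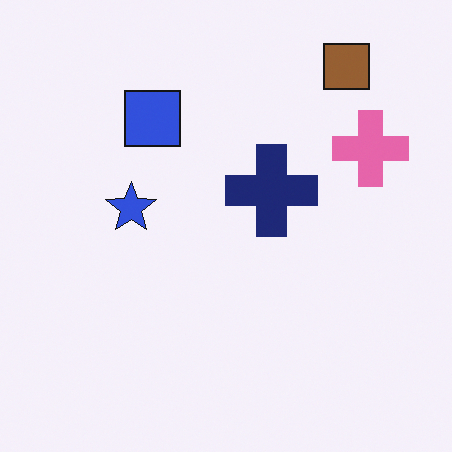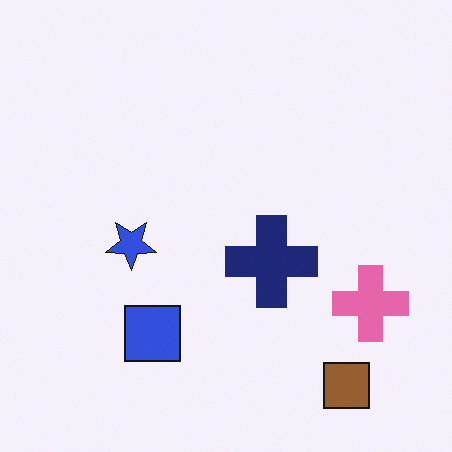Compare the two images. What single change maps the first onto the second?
It was flipped vertically (top ↔ bottom).

The brown square is in the top-right of the first image and the bottom-right of the second — shapes on opposite sides of the horizontal midline have swapped in a mirror flip.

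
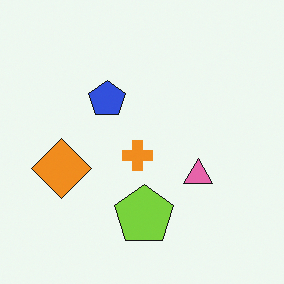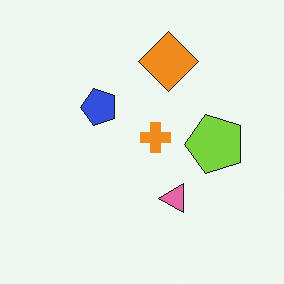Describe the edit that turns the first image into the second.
Transposed (reflected across the top-left ↔ bottom-right diagonal).

Shapes have swapped their row and column positions — what was in the top-right is now in the bottom-left — a diagonal reflection.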